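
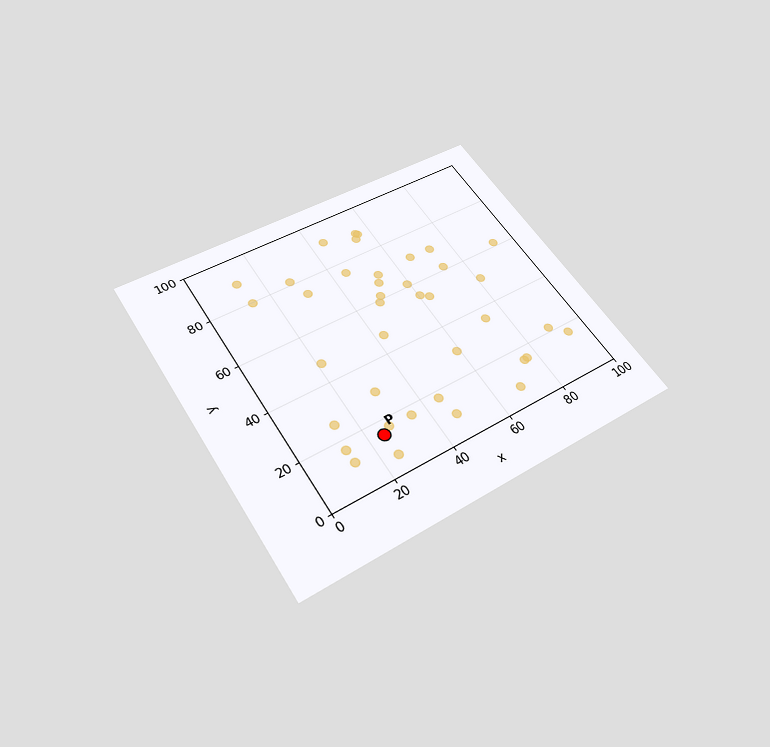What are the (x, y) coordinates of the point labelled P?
The chart is tilted about 33° counter-clockwise and viewed slightly from below. Following the gridlines from P to each axis, P sits at (25, 15).

(25, 15)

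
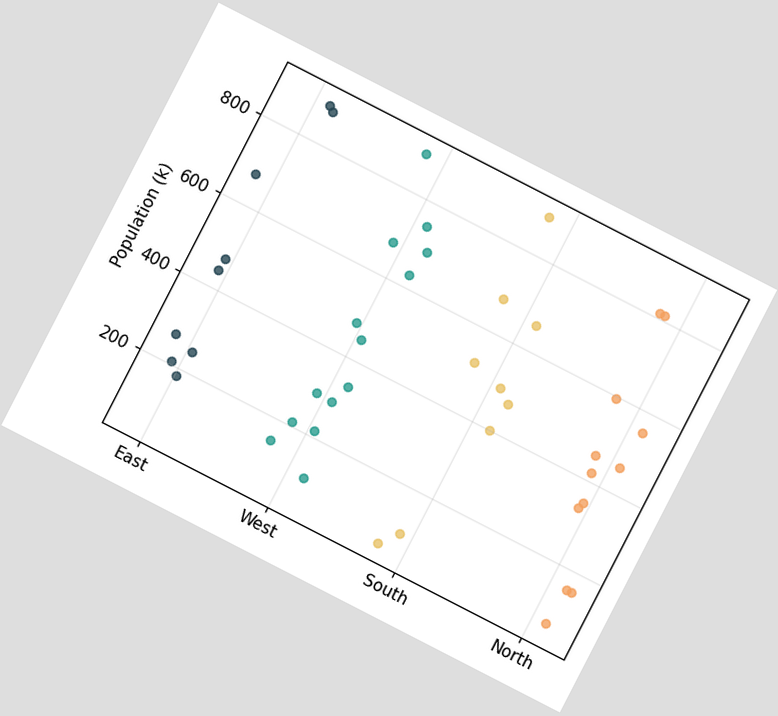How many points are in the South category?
The chart is tilted about 27° clockwise. Counting the markers in the South column gives 9.

9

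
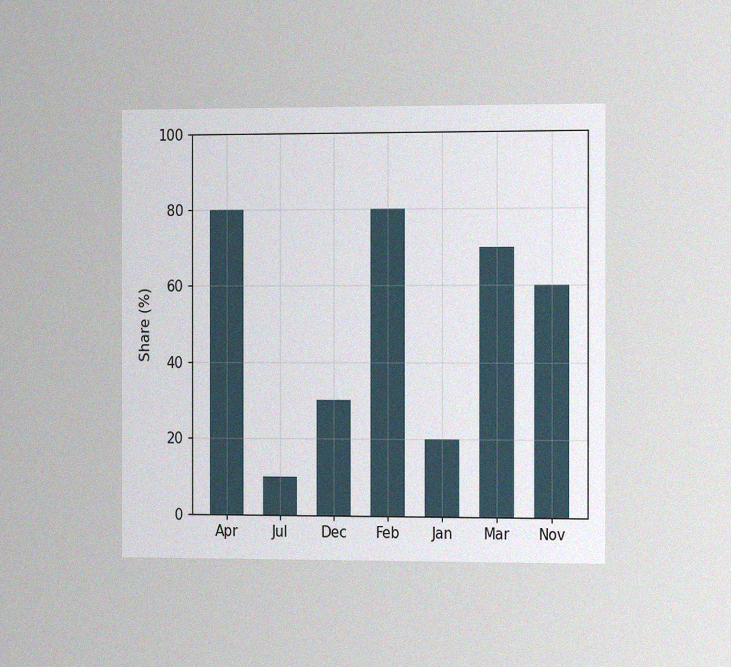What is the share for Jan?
20%

The chart is viewed slightly from the right, with some photo noise. Reading along the chart's y-axis, the Jan bar reaches 20%.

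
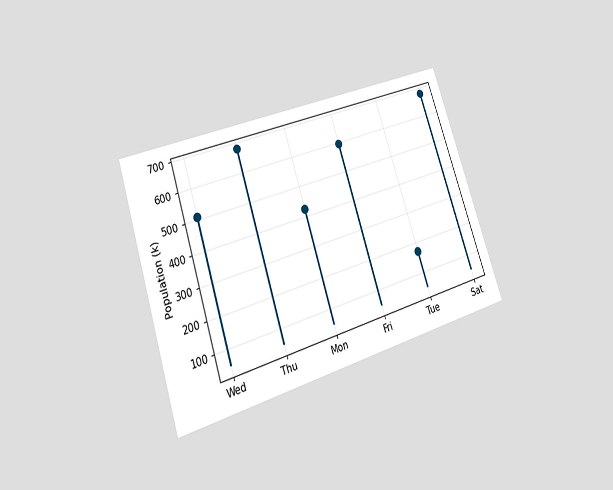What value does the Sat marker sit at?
The chart is tilted about 18° counter-clockwise and viewed at a slight angle. The Sat marker sits at 680k.

680k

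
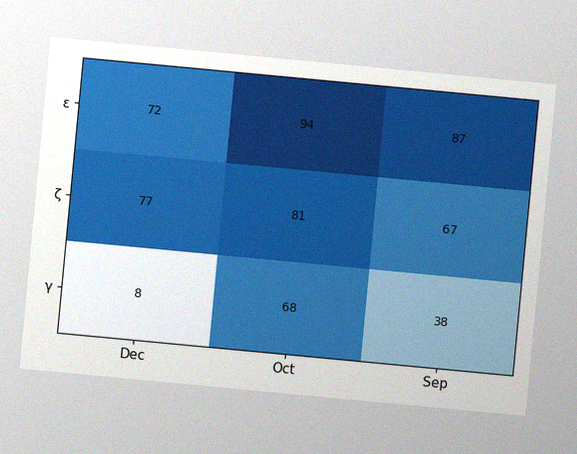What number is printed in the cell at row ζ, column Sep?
The chart is tilted about 5° clockwise, with some photo noise. The (ζ, Sep) cell reads 67.

67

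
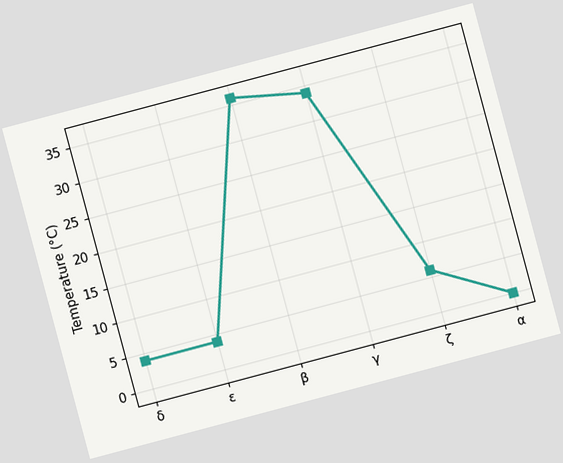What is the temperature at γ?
34°C

The chart is tilted about 15° counter-clockwise. At γ, the line is at 34°C.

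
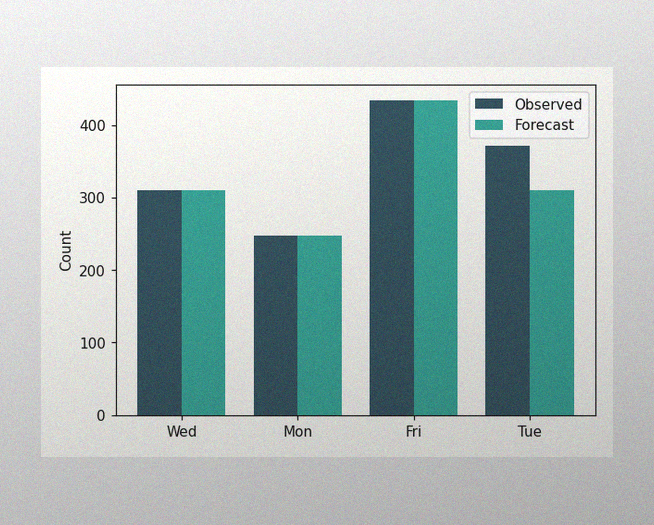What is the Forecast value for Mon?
The image has some photo noise and uneven lighting. The Forecast bar at Mon reaches 248 on the y-axis.

248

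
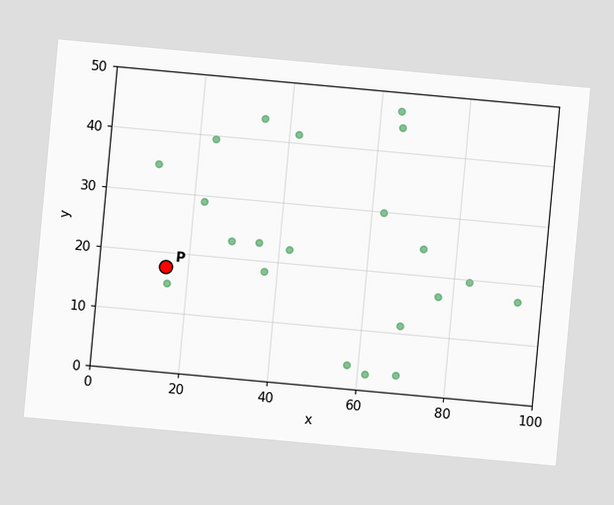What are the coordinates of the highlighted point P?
(15, 17.5)

The chart is tilted about 5° clockwise. Following the gridlines from P to each axis, P sits at (15, 17.5).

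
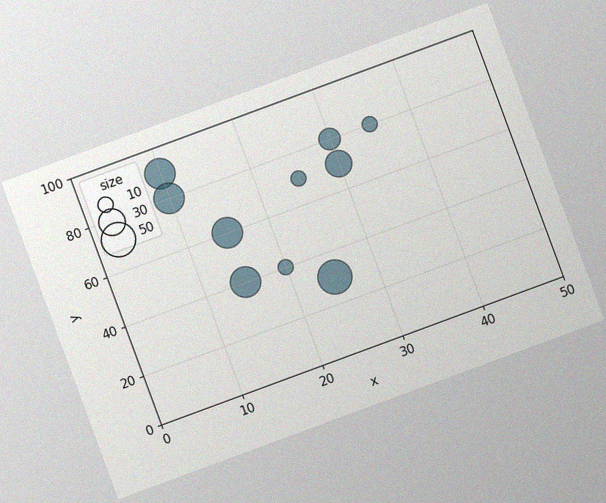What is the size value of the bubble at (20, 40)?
10

The chart is tilted about 20° counter-clockwise, with some photo noise. Matching the bubble at (20, 40) against the size legend gives 10.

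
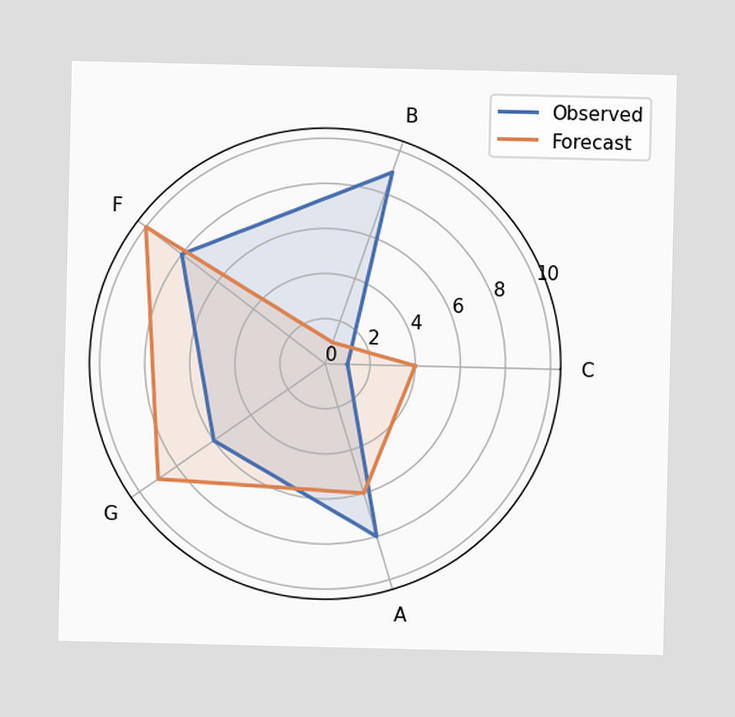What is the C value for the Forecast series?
4

On the C axis, Forecast reaches 4.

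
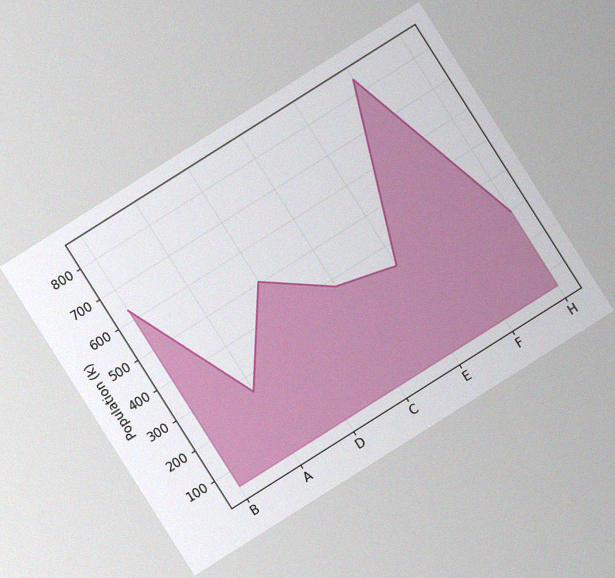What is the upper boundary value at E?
The chart is tilted about 32° counter-clockwise, with some photo noise. At E the upper boundary is at 336k.

336k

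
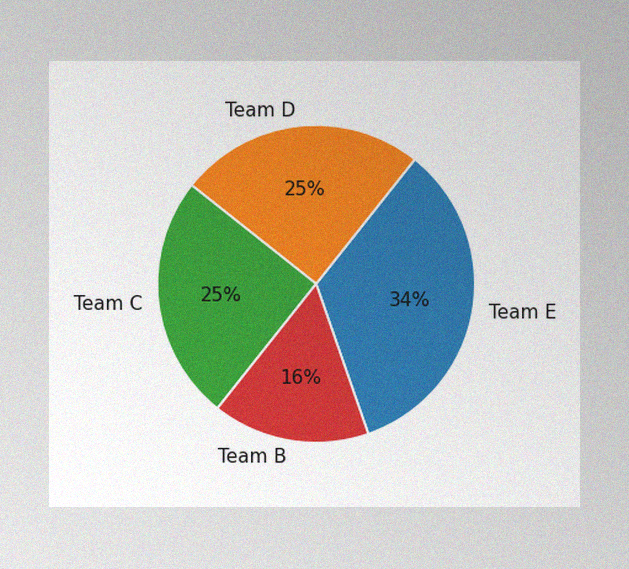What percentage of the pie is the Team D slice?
The image has some photo noise and uneven lighting. The Team D slice takes up 25% of the pie.

25%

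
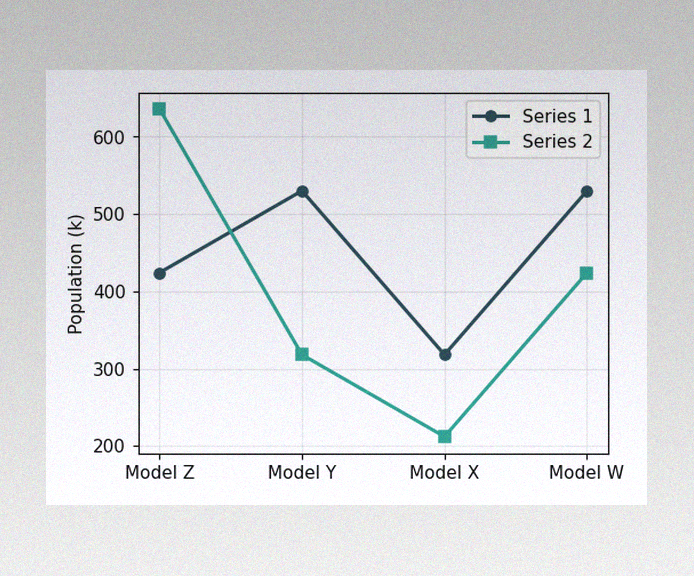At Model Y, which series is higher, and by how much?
Series 1, by 212k

The image has some photo noise and uneven lighting. At Model Y, Series 1 sits above the other line by 212k.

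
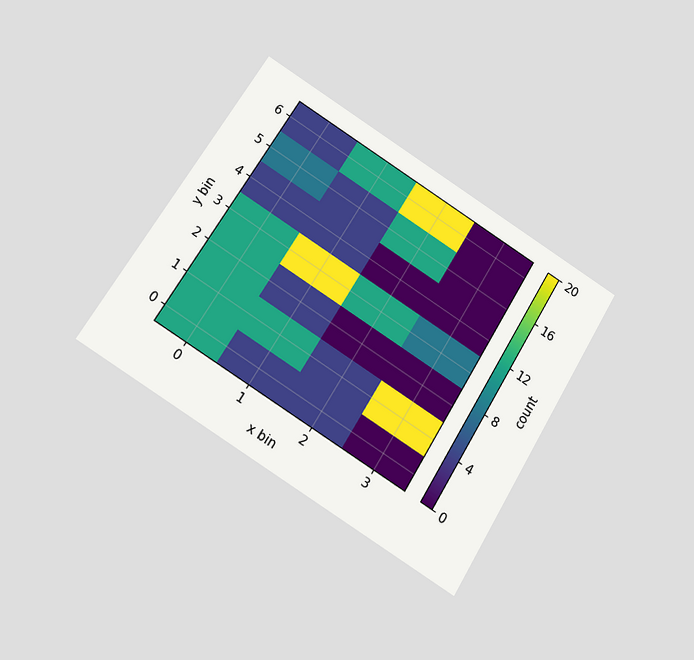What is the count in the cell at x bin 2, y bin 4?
The chart is tilted about 31° clockwise and viewed slightly from below. Matching the cell (2, 4) against the colorbar gives 0.

0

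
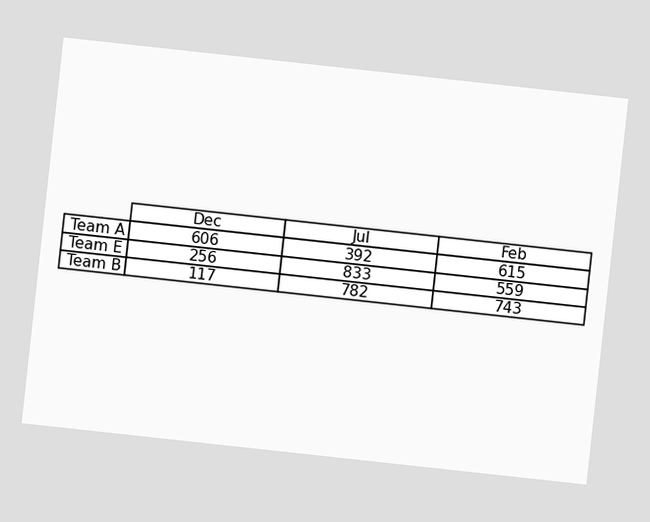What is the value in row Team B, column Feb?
743

The chart is tilted about 6° clockwise. The (Team B, Feb) cell reads 743.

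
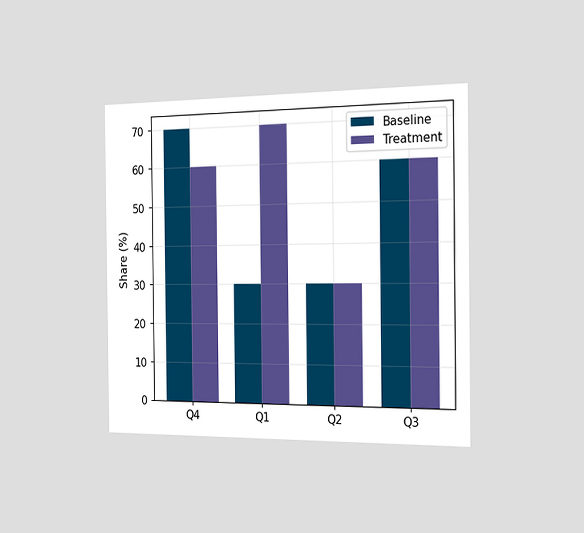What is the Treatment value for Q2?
The chart is viewed slightly from the right. The Treatment bar at Q2 reaches 30% on the y-axis.

30%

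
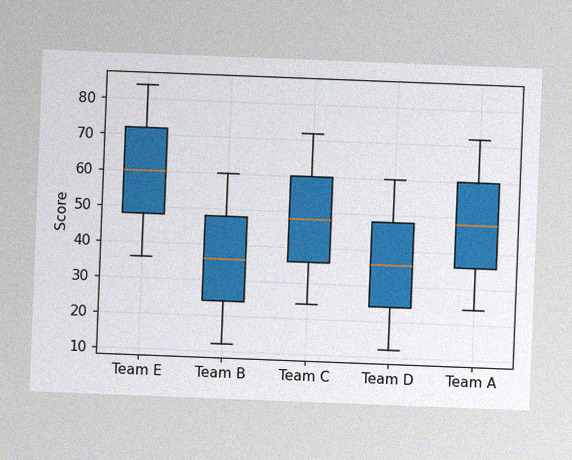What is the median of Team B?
36

The chart is tilted about 2° clockwise, with some photo noise. The median line in the Team B box sits at 36.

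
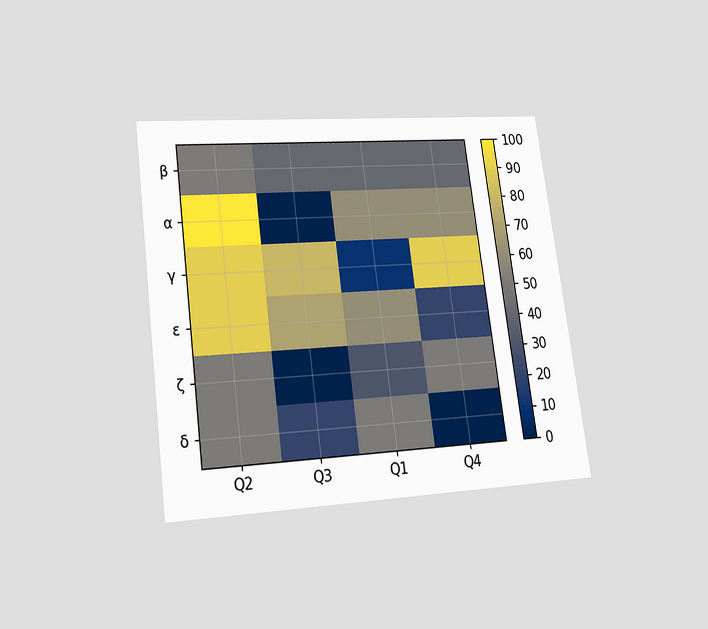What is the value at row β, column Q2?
The chart is tilted about 8° counter-clockwise and viewed at a slight angle. Matching cell (β, Q2) against the colorbar gives 50.

50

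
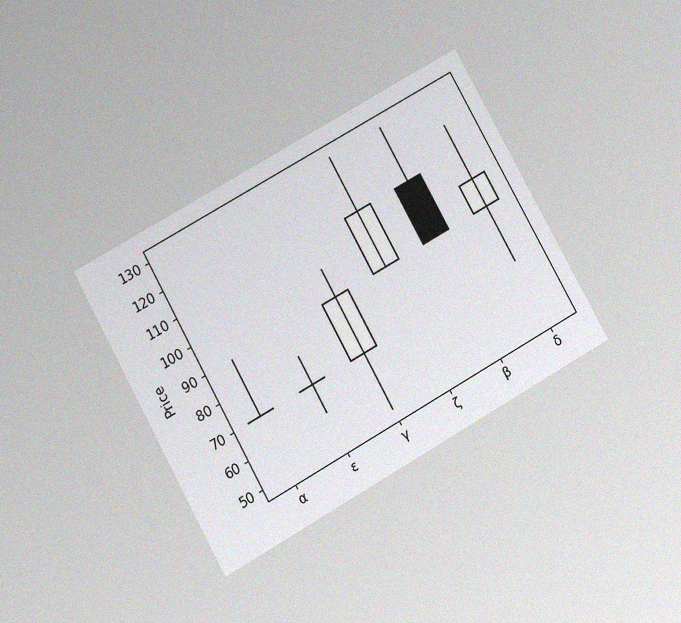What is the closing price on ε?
70

The chart is tilted about 29° counter-clockwise and viewed slightly from below, with some photo noise. The ε candle closes at 70.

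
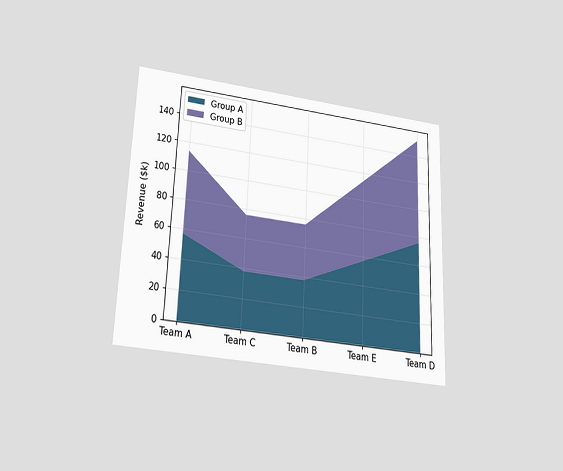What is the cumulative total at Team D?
The chart is tilted about 2° clockwise and viewed slightly from below. The stacked total at Team D reaches $152k.

$152k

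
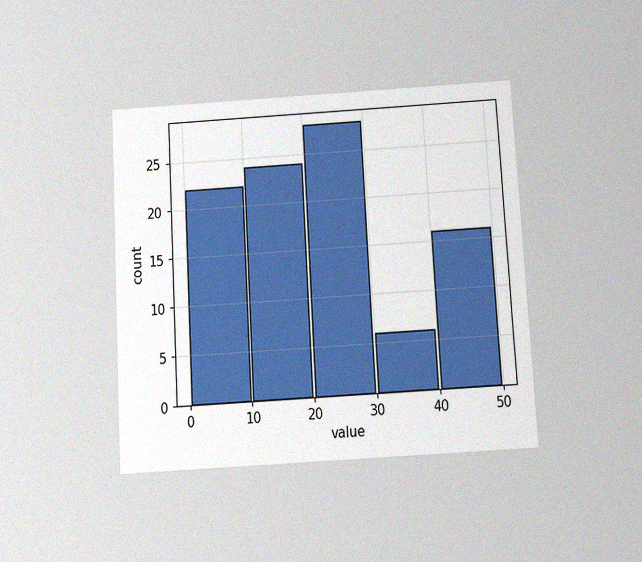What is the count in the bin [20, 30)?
The chart is tilted about 3° counter-clockwise and viewed slightly from below, with some photo noise. The [20, 30) bin has height 28.

28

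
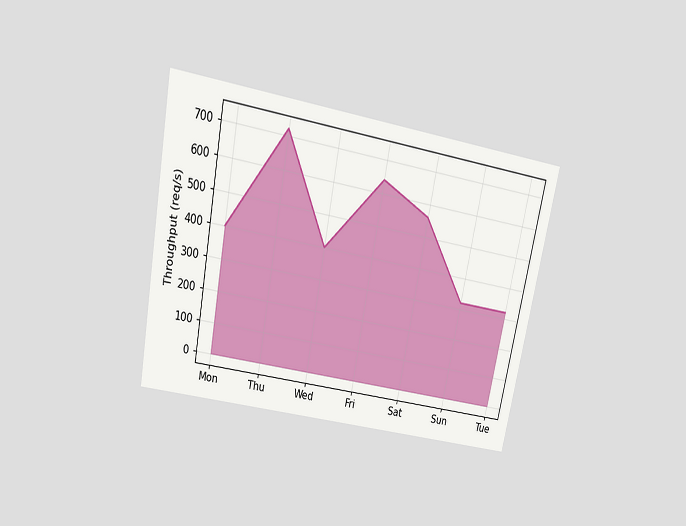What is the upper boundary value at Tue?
320req/s

The chart is tilted about 11° clockwise and viewed slightly from above. At Tue the upper boundary is at 320req/s.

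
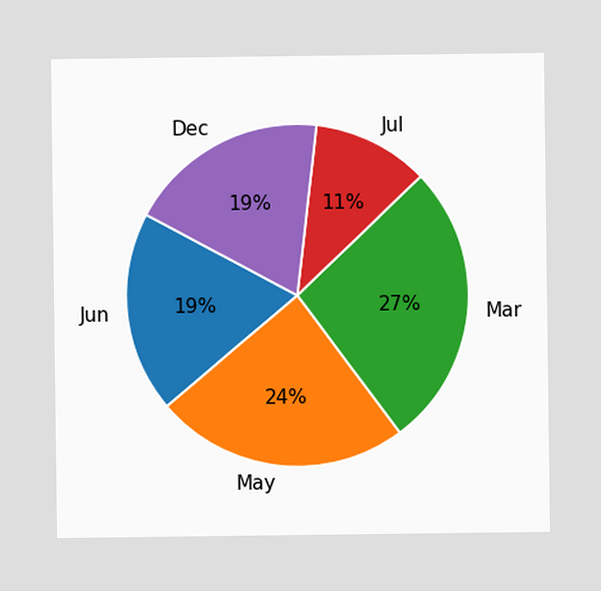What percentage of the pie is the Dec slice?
The Dec slice takes up 19% of the pie.

19%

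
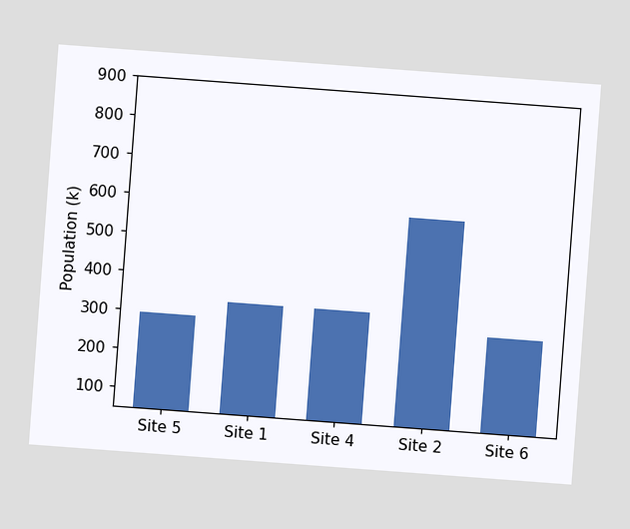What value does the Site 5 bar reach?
The chart is tilted about 4° clockwise. Reading along the chart's y-axis, the Site 5 bar reaches 294k.

294k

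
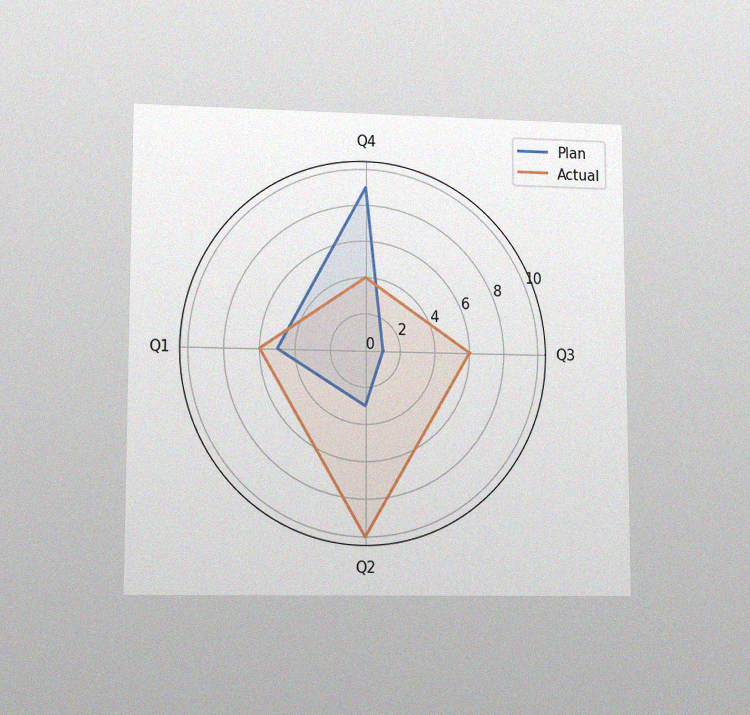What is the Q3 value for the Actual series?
6

The chart is viewed at a slight angle, with some photo noise. On the Q3 axis, Actual reaches 6.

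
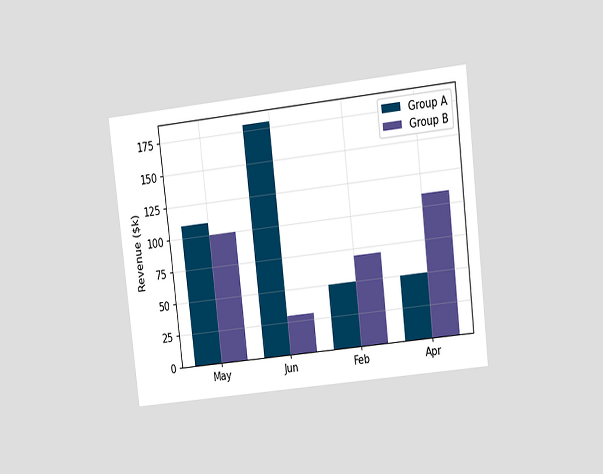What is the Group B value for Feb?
The chart is tilted about 7° counter-clockwise and viewed at a slight angle. The Group B bar at Feb reaches $70k on the y-axis.

$70k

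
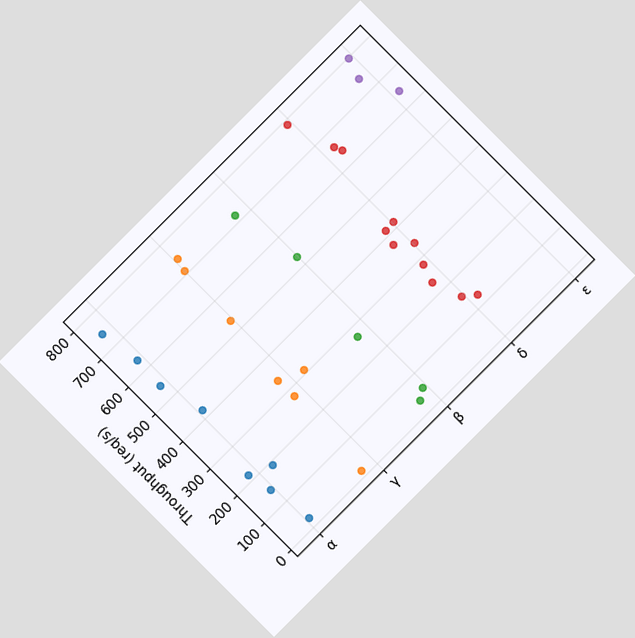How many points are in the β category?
5

The chart is tilted about 45° counter-clockwise. Counting the markers in the β column gives 5.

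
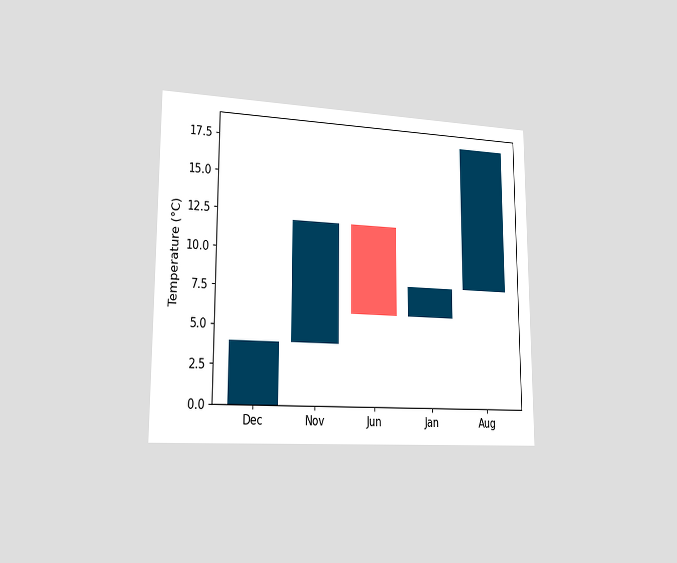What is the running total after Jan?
The chart is viewed slightly from the left. After Jan the running total reaches 8°C.

8°C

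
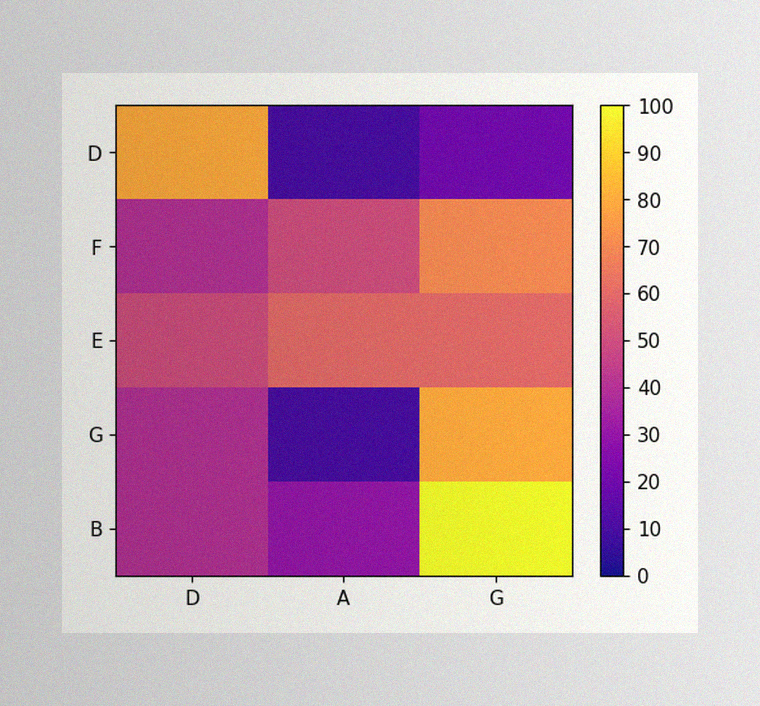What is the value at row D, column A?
10

The image has some photo noise and uneven lighting. Matching cell (D, A) against the colorbar gives 10.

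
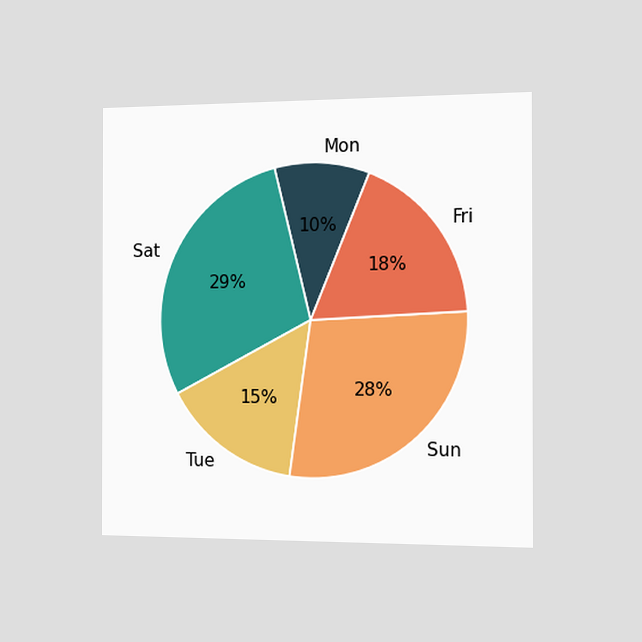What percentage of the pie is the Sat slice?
29%

The chart is viewed slightly from the right. The Sat slice takes up 29% of the pie.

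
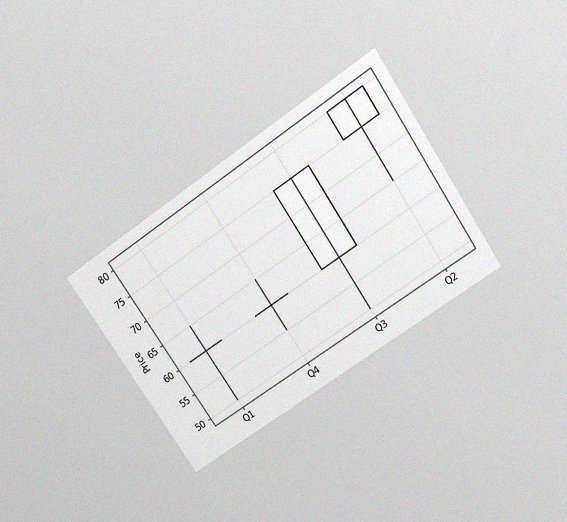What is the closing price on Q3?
The chart is tilted about 34° counter-clockwise and viewed slightly from above, with some photo noise. The Q3 candle closes at 75.

75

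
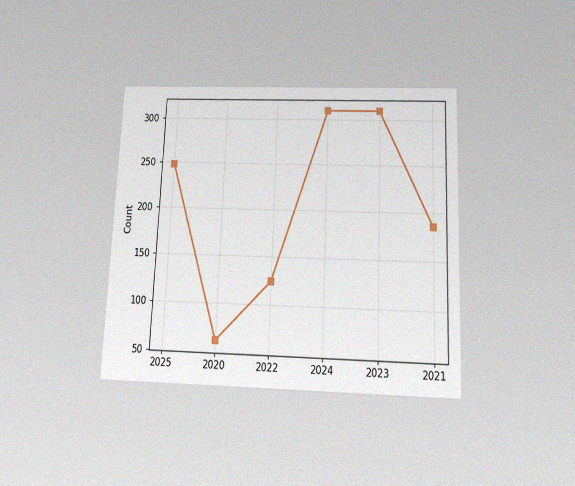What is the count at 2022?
The chart is tilted about 2° clockwise and viewed slightly from below, with some photo noise. At 2022, the line is at 124.

124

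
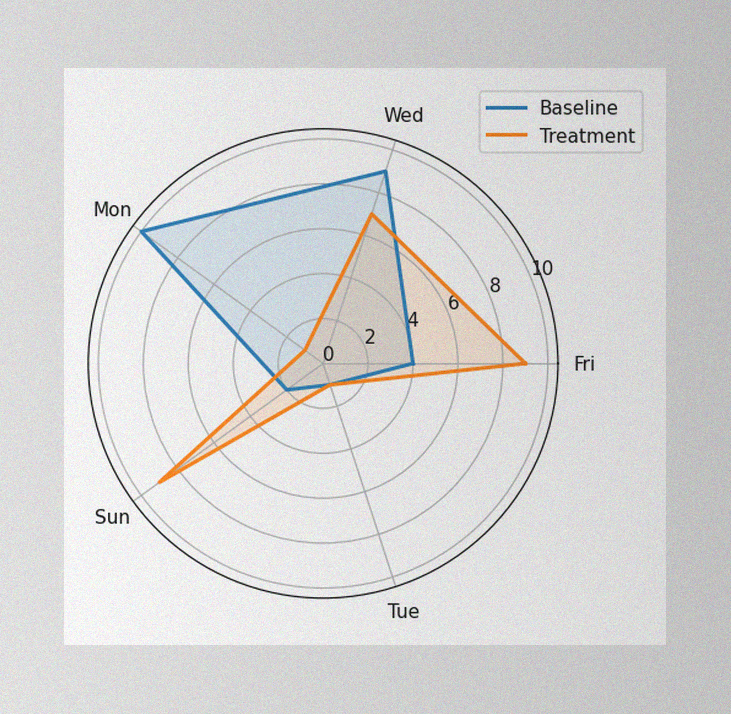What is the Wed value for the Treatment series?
7

The image has some photo noise and uneven lighting. On the Wed axis, Treatment reaches 7.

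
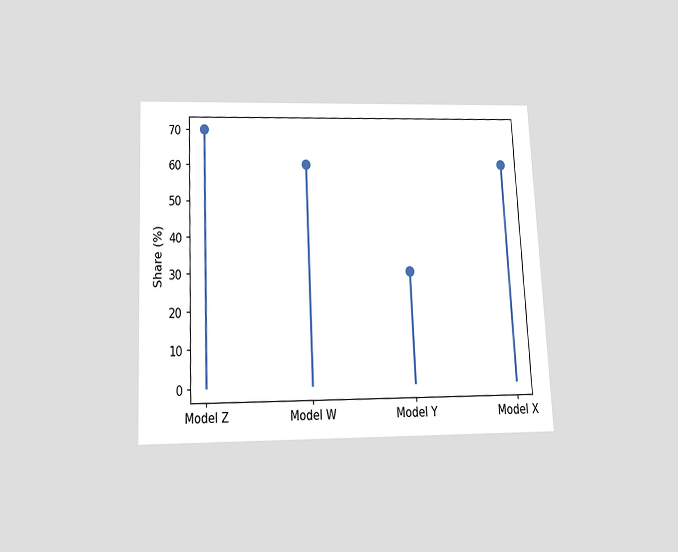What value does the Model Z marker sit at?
The chart is tilted about 3° counter-clockwise and viewed slightly from below. The Model Z marker sits at 70%.

70%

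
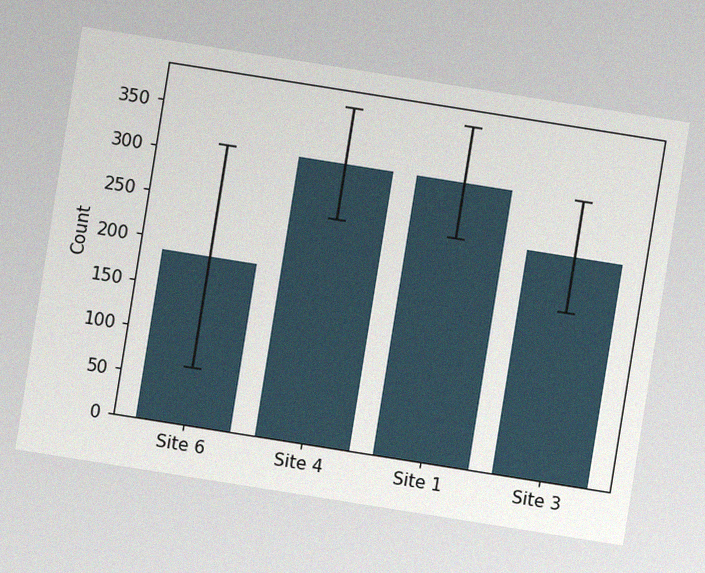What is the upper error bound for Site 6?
The chart is tilted about 9° clockwise, with some photo noise. The Site 6 bar's upper whisker reaches 310.

310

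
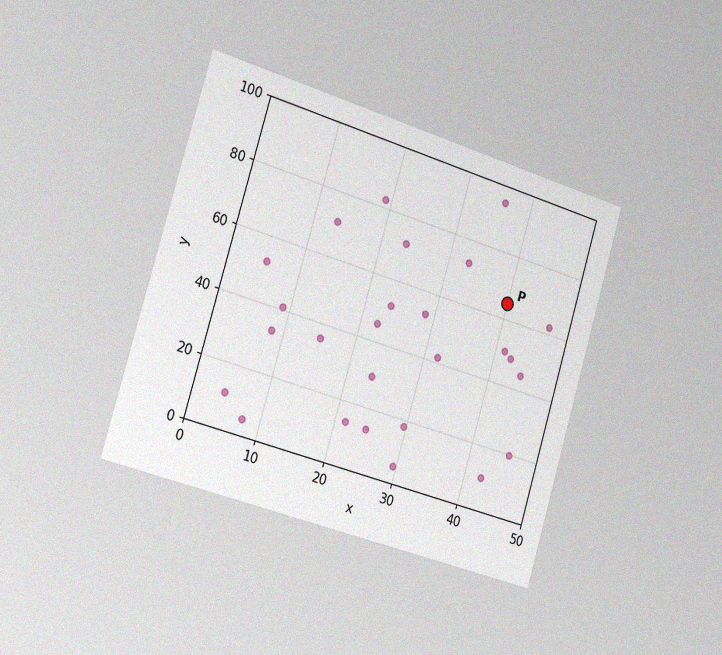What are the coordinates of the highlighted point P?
The chart is tilted about 17° clockwise and viewed slightly from the left, with some photo noise. Following the gridlines from P to each axis, P sits at (40, 65).

(40, 65)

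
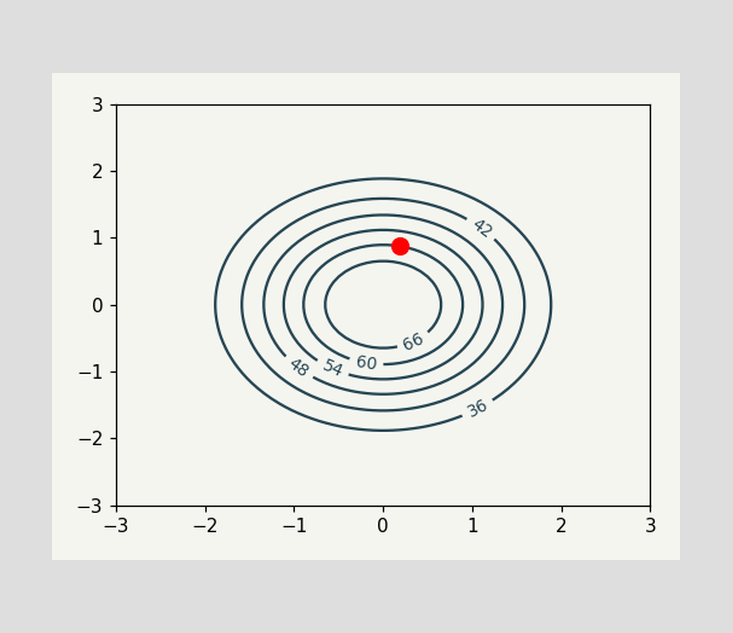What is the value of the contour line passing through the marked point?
The marked point sits on the contour labelled 60.

60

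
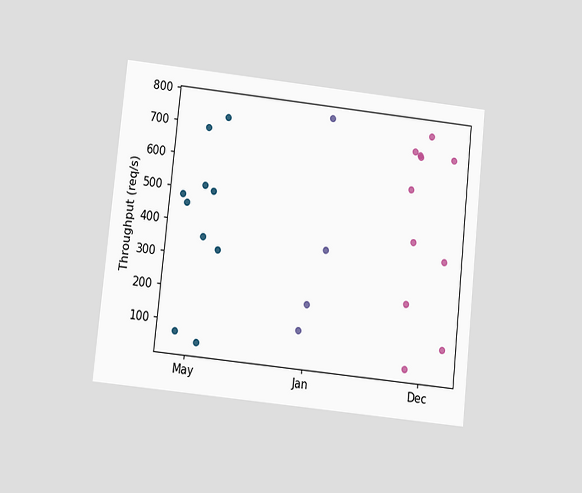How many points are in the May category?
10

The chart is tilted about 6° clockwise and viewed slightly from below. Counting the markers in the May column gives 10.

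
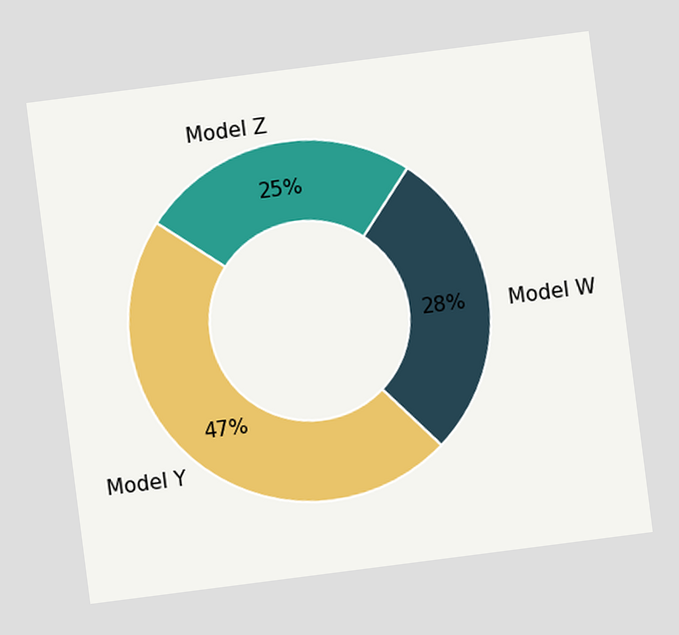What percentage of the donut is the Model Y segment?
47%

The chart is tilted about 7° counter-clockwise. The Model Y segment takes up 47% of the ring.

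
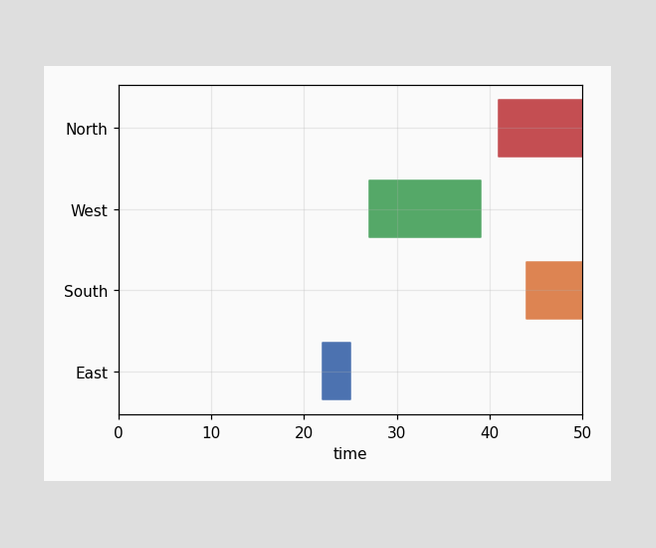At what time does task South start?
44

The South bar begins at t=44.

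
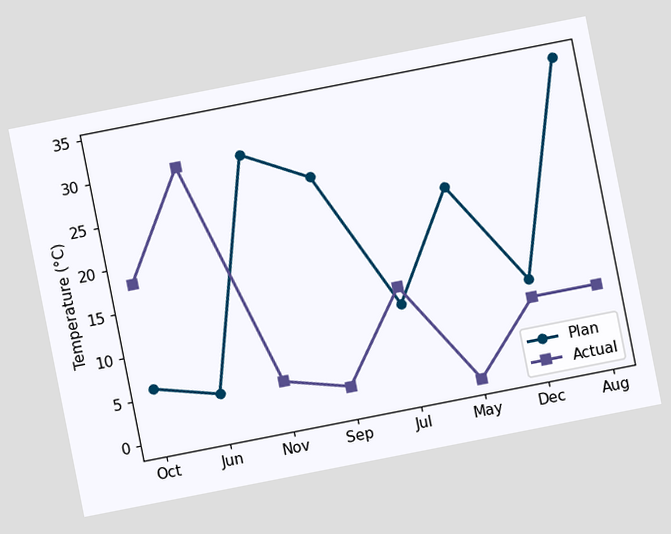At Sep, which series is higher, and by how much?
The chart is tilted about 11° counter-clockwise. At Sep, Plan sits above the other line by 24°C.

Plan, by 24°C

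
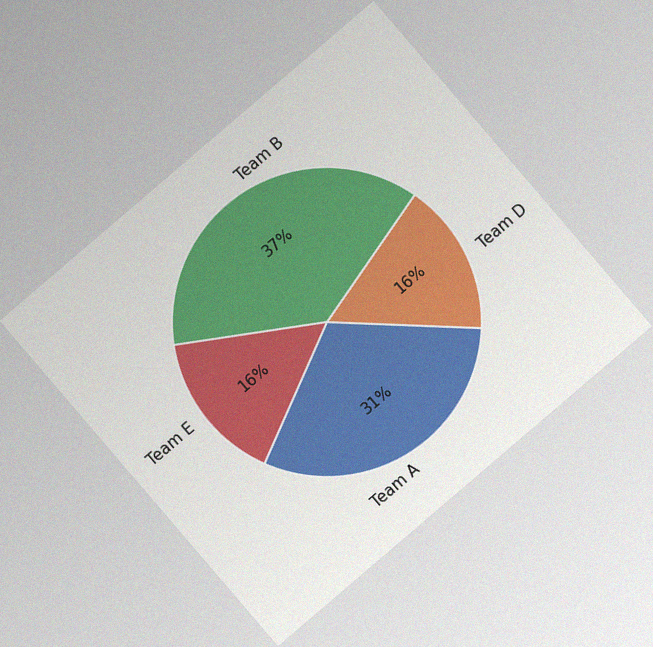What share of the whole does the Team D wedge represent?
The chart is tilted about 41° counter-clockwise, with some photo noise. The Team D slice takes up 16% of the pie.

16%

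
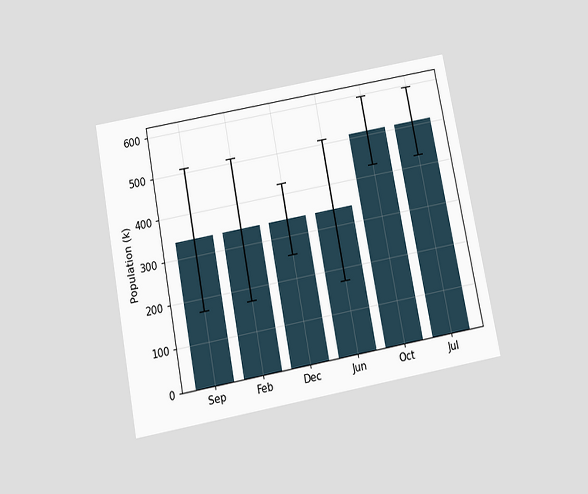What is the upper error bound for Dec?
425k

The chart is tilted about 11° counter-clockwise and viewed slightly from below. The Dec bar's upper whisker reaches 425k.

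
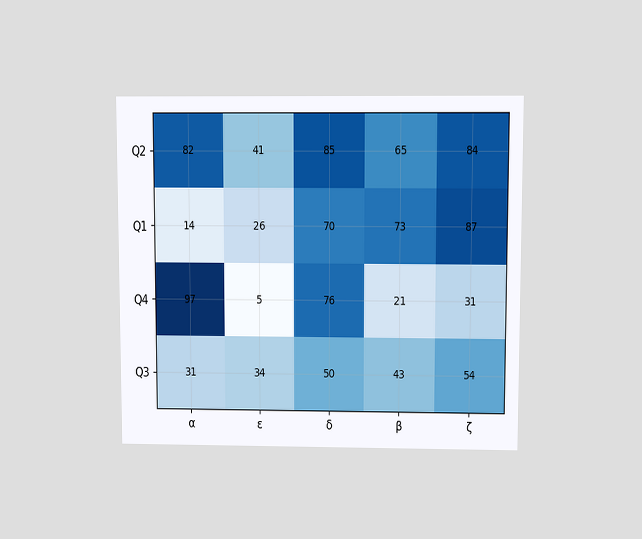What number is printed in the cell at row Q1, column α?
14

The chart is viewed slightly from above. The (Q1, α) cell reads 14.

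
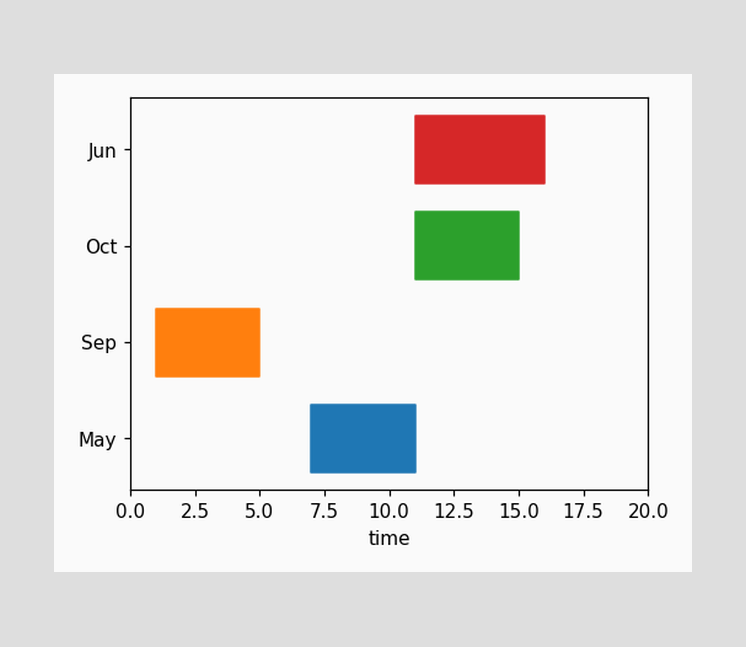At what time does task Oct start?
The Oct bar begins at t=11.

11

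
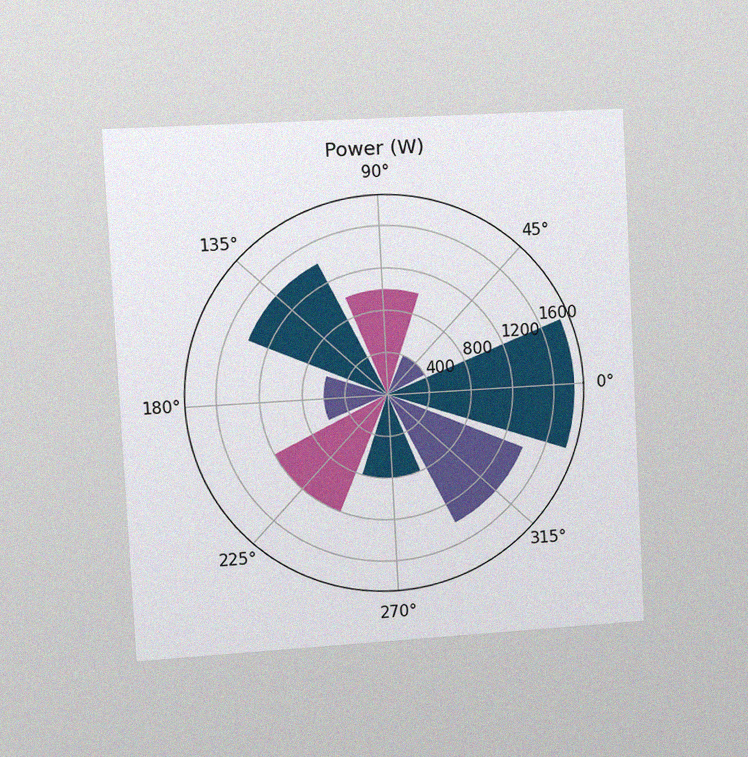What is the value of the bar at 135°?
1400W

The chart is tilted about 3° counter-clockwise and viewed slightly from the left, with some photo noise. The bar at 135° reaches 1400W on the radial axis.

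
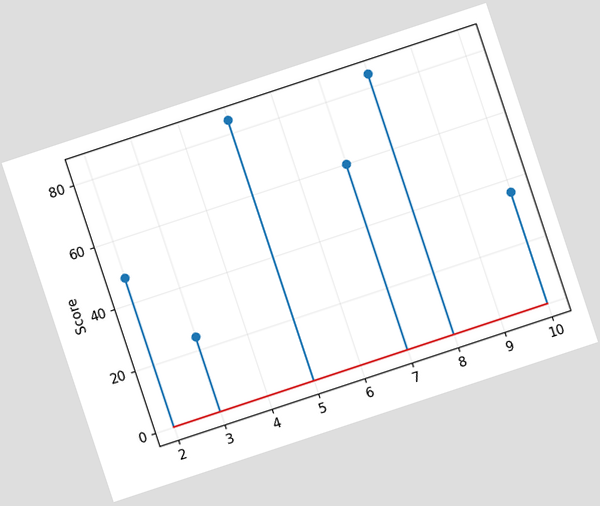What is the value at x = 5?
84

The chart is tilted about 18° counter-clockwise. The stem at x=5 reaches 84.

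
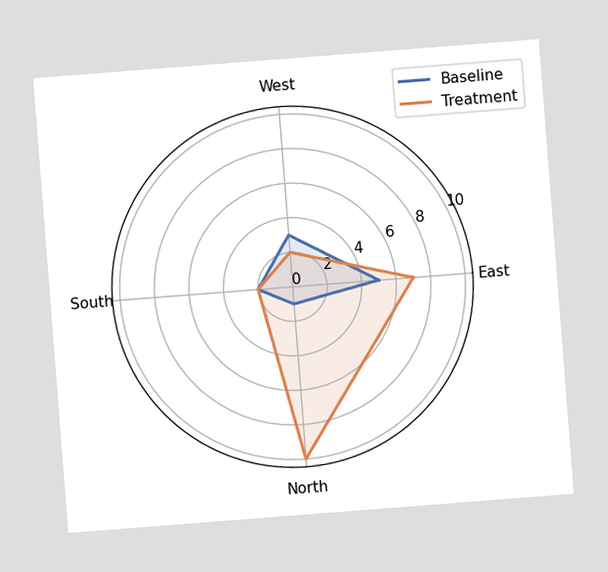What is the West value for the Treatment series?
2

The chart is tilted about 4° counter-clockwise. On the West axis, Treatment reaches 2.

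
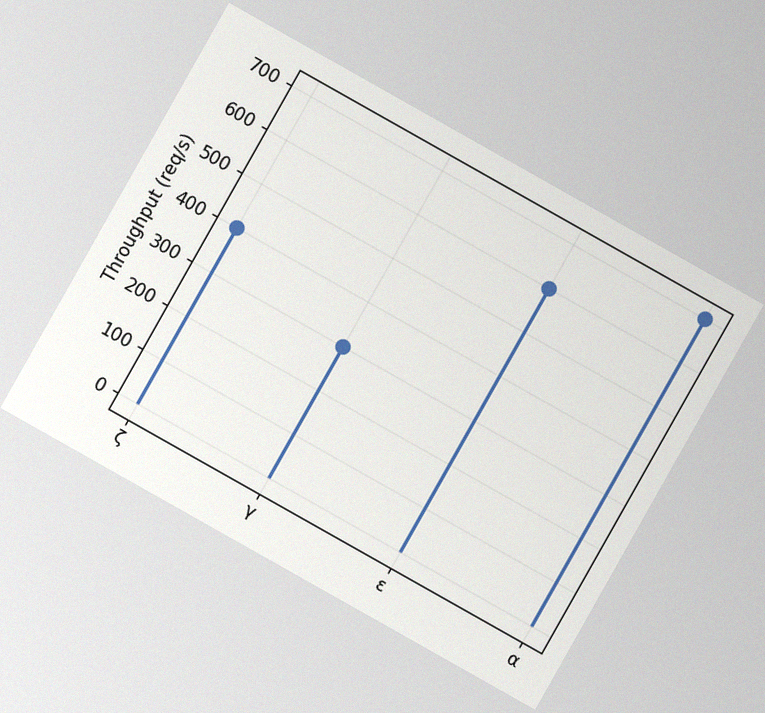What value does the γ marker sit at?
The chart is tilted about 29° clockwise, with some photo noise. The γ marker sits at 300req/s.

300req/s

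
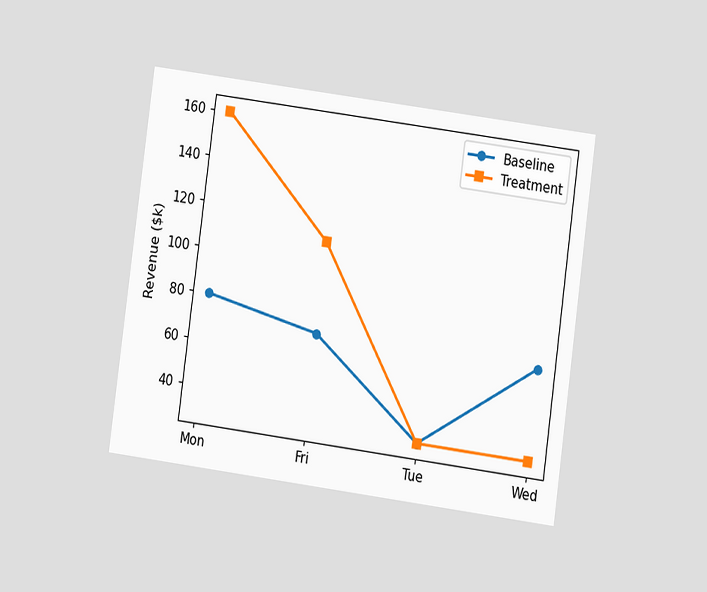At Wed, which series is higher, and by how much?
The chart is tilted about 8° clockwise and viewed at a slight angle. At Wed, Baseline sits above the other line by $40k.

Baseline, by $40k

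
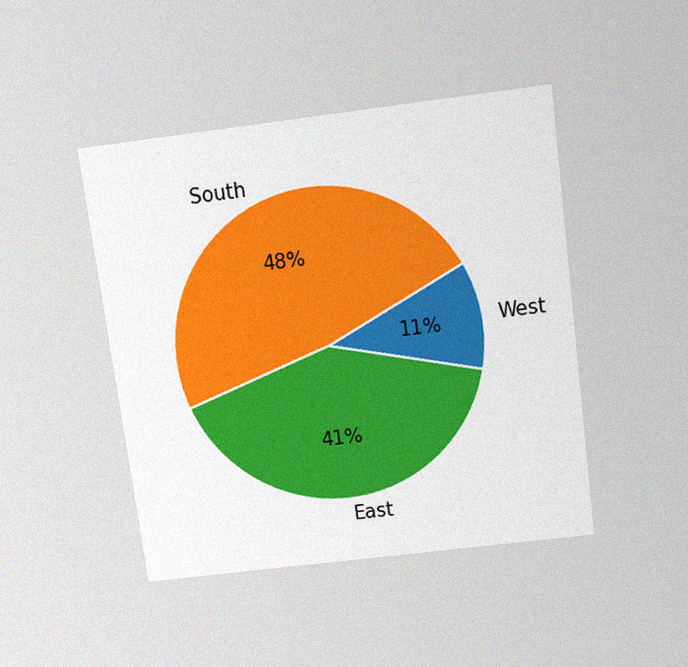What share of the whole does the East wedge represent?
The chart is tilted about 8° counter-clockwise and viewed slightly from above, with some photo noise. The East slice takes up 41% of the pie.

41%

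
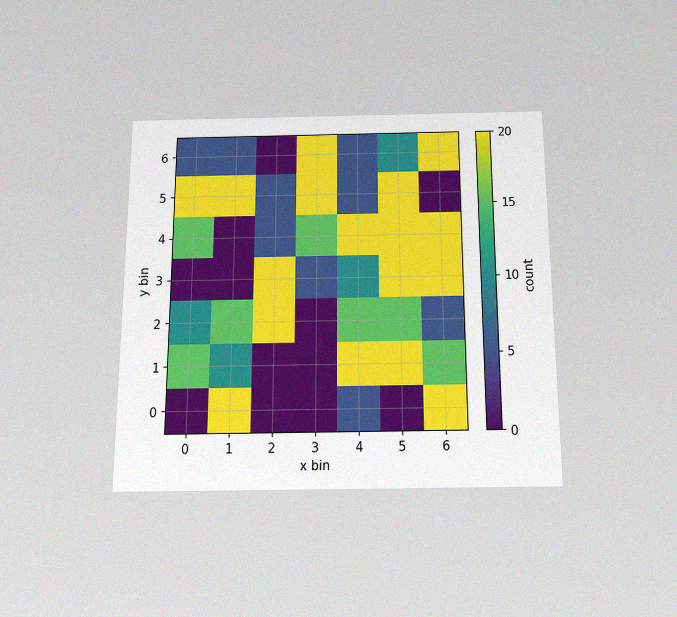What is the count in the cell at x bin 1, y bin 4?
The chart is viewed slightly from below, with some photo noise. Matching the cell (1, 4) against the colorbar gives 0.

0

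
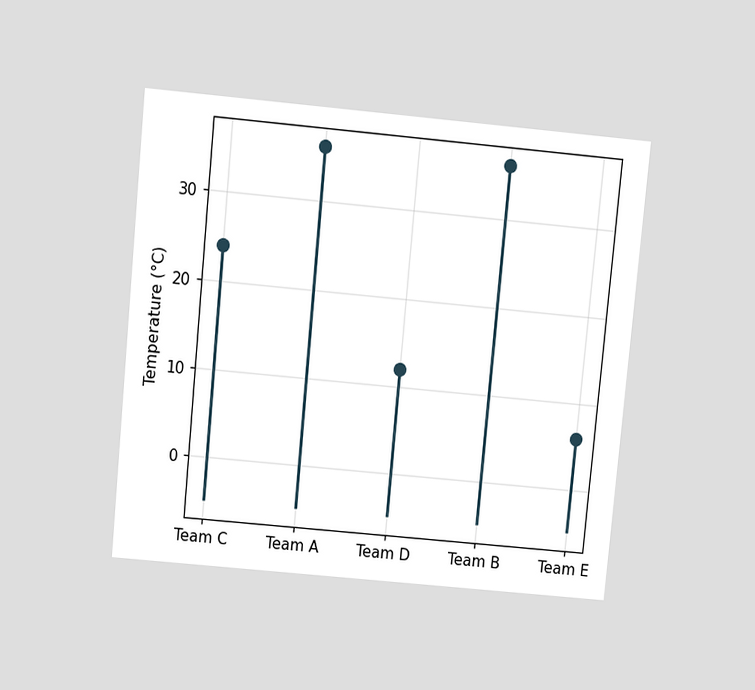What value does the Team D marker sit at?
12°C

The chart is tilted about 5° clockwise and viewed slightly from above. The Team D marker sits at 12°C.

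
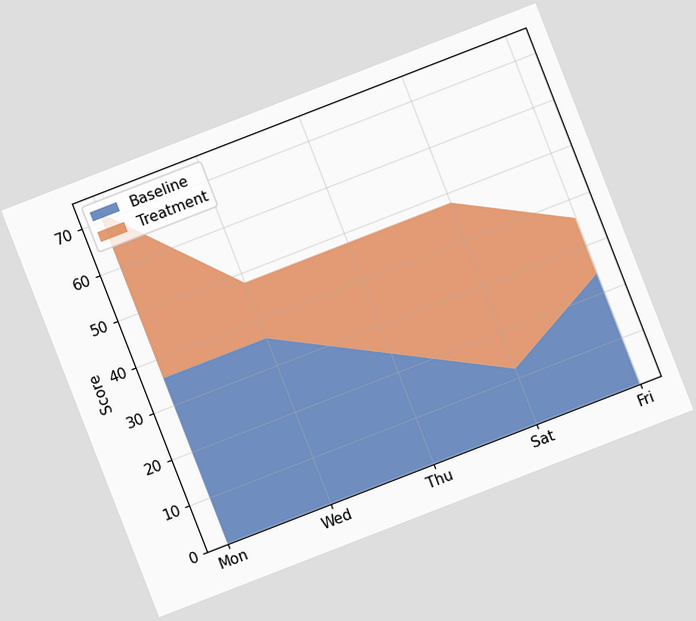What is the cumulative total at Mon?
The chart is tilted about 21° counter-clockwise. The stacked total at Mon reaches 72.

72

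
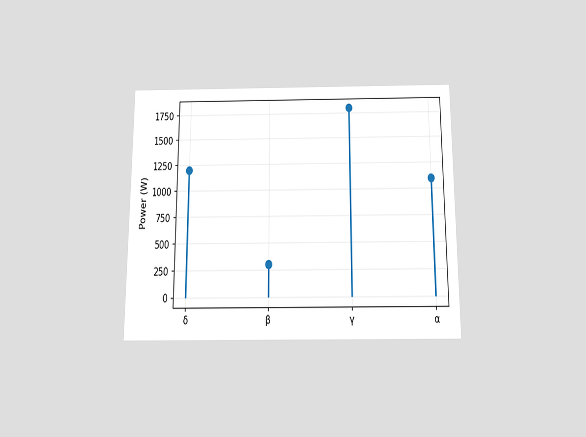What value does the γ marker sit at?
The chart is viewed slightly from below. The γ marker sits at 1800W.

1800W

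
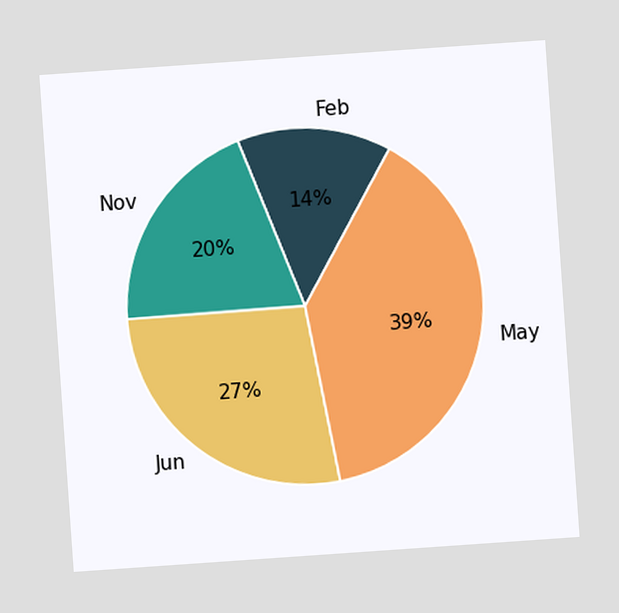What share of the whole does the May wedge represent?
39%

The chart is tilted about 4° counter-clockwise. The May slice takes up 39% of the pie.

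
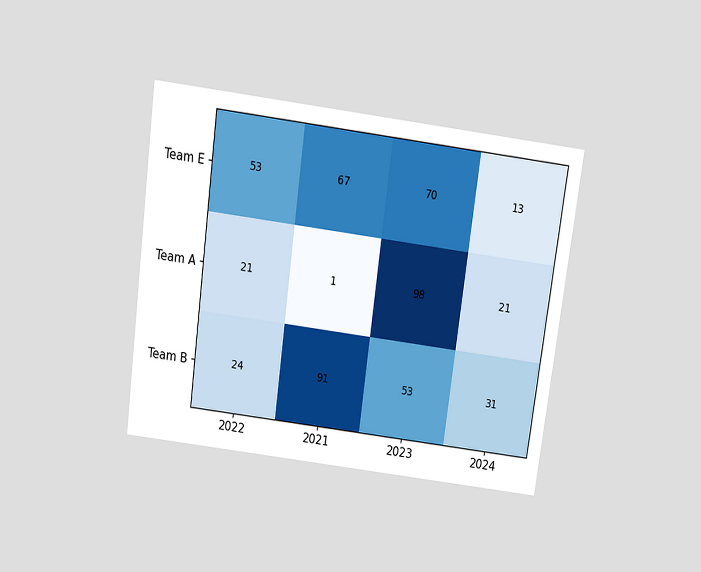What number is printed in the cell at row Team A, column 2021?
The chart is tilted about 8° clockwise and viewed slightly from above. The (Team A, 2021) cell reads 1.

1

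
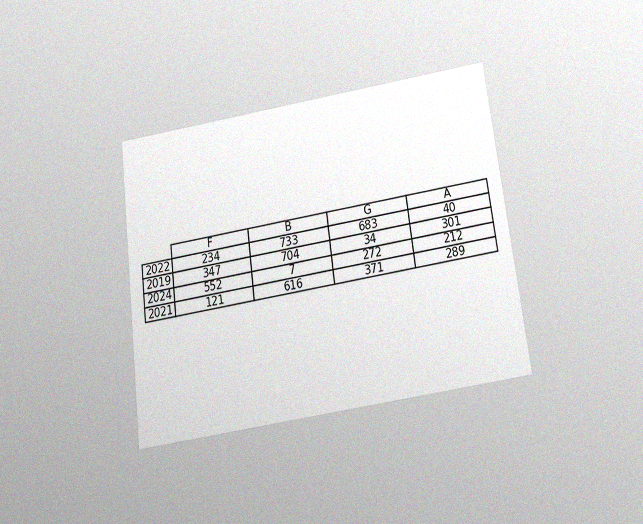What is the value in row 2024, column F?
The chart is tilted about 7° counter-clockwise and viewed slightly from below, with some photo noise. The (2024, F) cell reads 552.

552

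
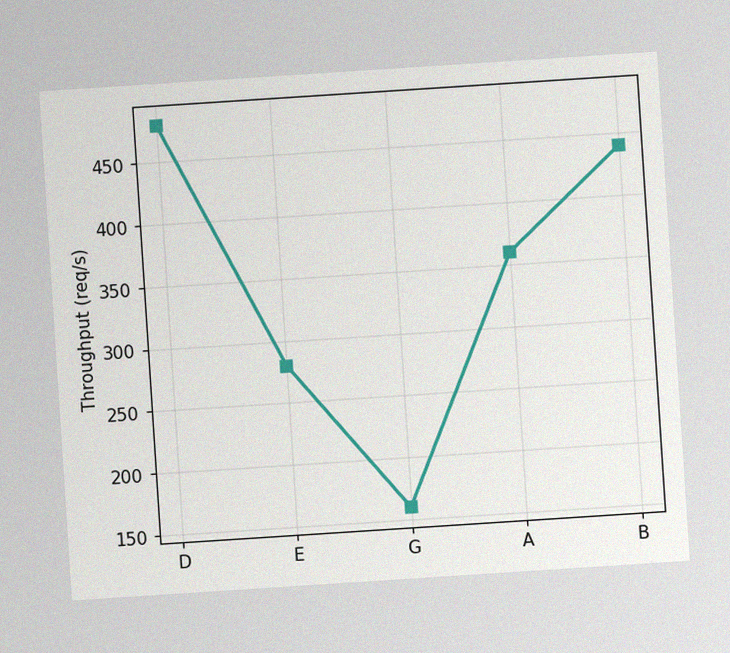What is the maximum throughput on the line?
The chart is tilted about 4° counter-clockwise, with some photo noise. The highest point is at D, and reading across to the y-axis gives 480req/s.

480req/s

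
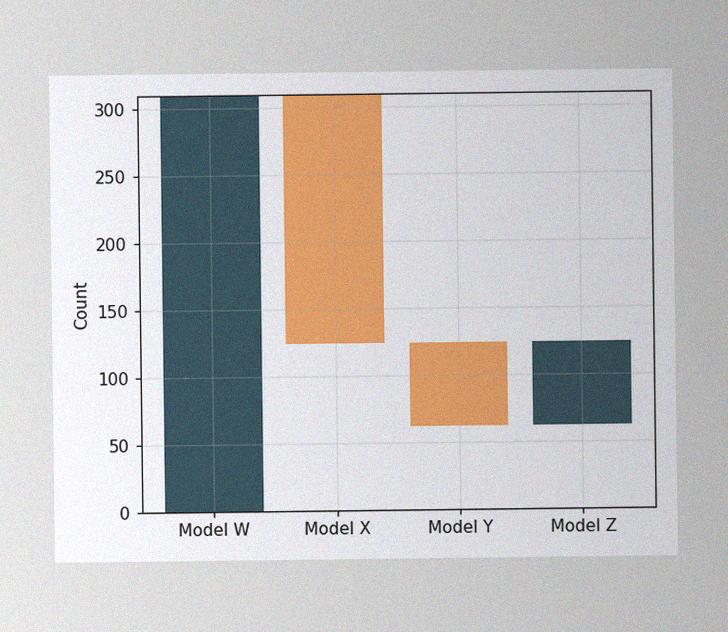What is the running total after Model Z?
124

The image has some photo noise and uneven lighting. After Model Z the running total reaches 124.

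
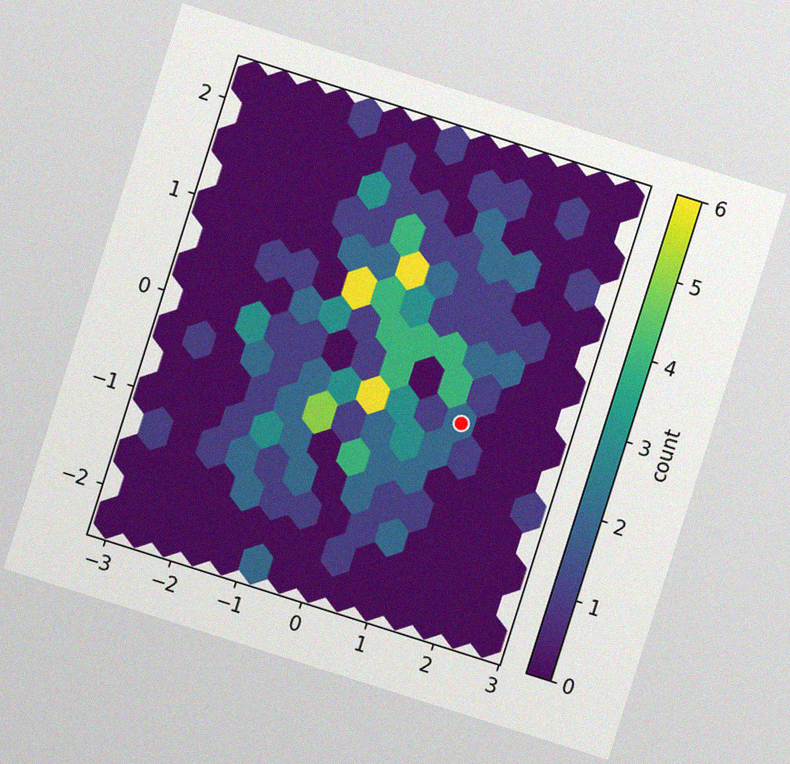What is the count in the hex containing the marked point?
The chart is tilted about 18° clockwise, with some photo noise. The marked hex reads 2 on the colorbar.

2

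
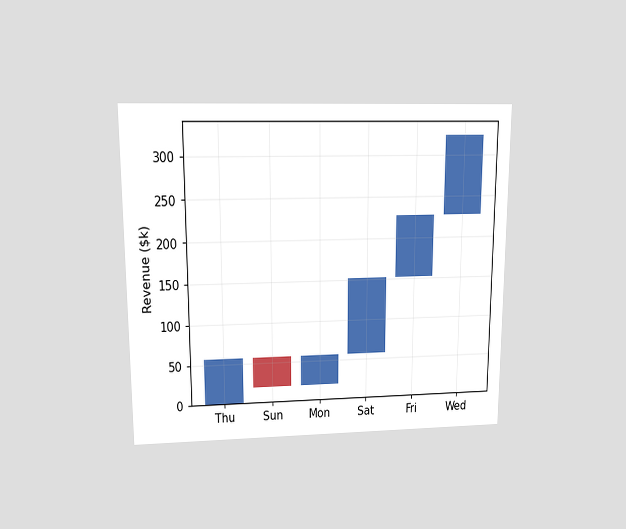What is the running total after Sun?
$19k

The chart is viewed at a slight angle. After Sun the running total reaches $19k.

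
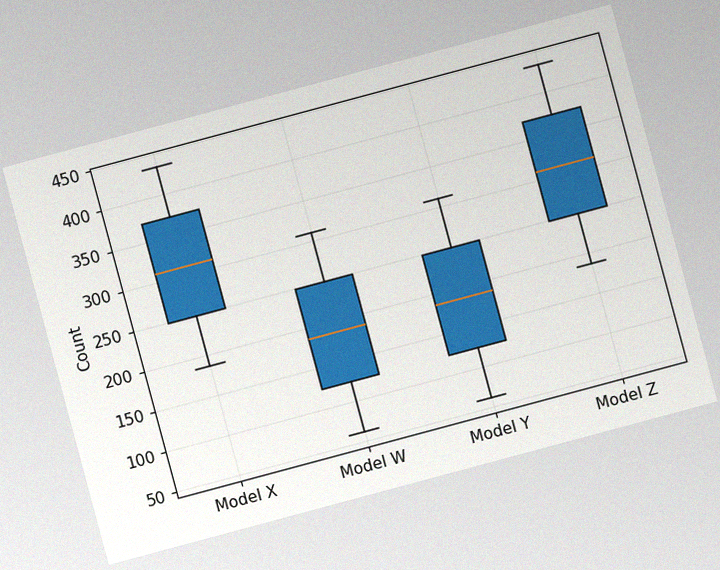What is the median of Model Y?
The chart is tilted about 15° counter-clockwise, with some photo noise. The median line in the Model Y box sits at 186.

186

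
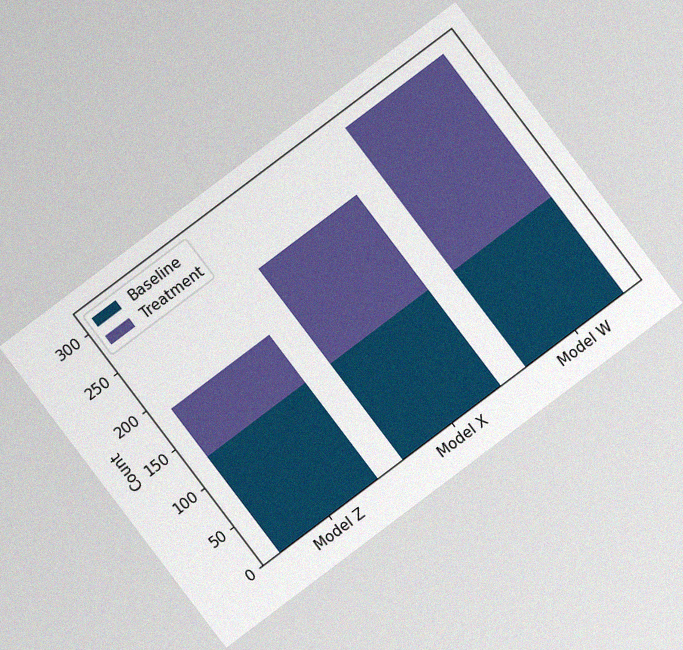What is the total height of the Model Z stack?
186

The chart is tilted about 37° counter-clockwise, with some photo noise. The Model Z stack's top reaches 186 on the y-axis.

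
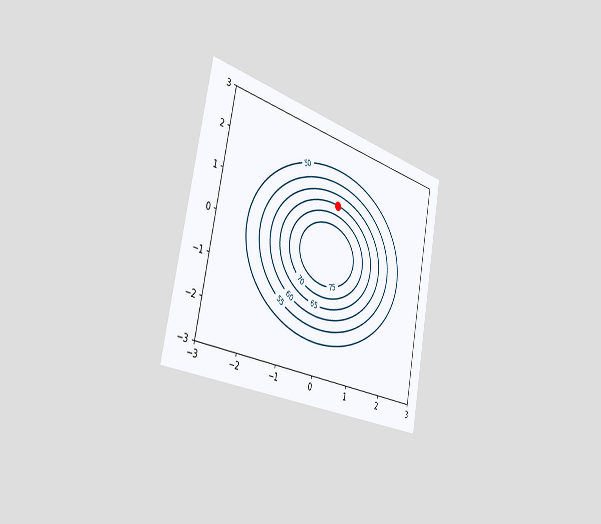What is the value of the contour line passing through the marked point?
The chart is tilted about 11° clockwise and viewed slightly from the left. The marked point sits on the contour labelled 65.

65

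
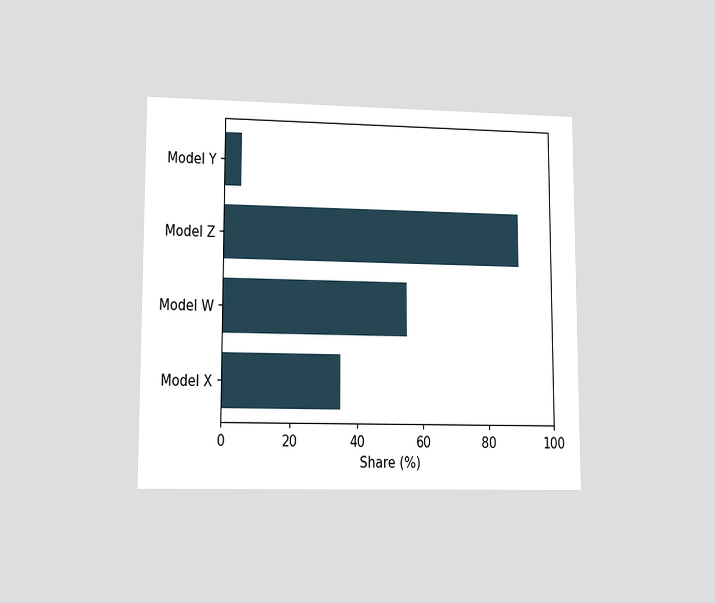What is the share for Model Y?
5%

The chart is viewed at a slight angle. Reading along the chart's x-axis, the Model Y bar reaches 5%.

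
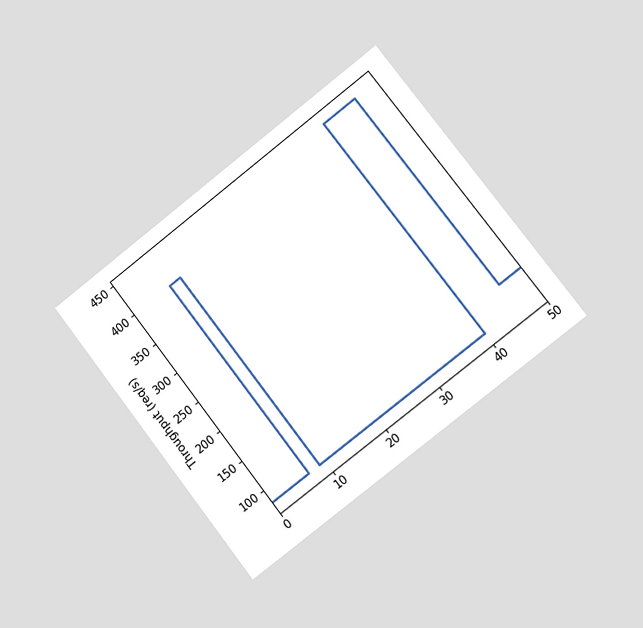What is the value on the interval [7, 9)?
The chart is tilted about 38° counter-clockwise and viewed slightly from the right. On [7, 9) the step sits at 400req/s.

400req/s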